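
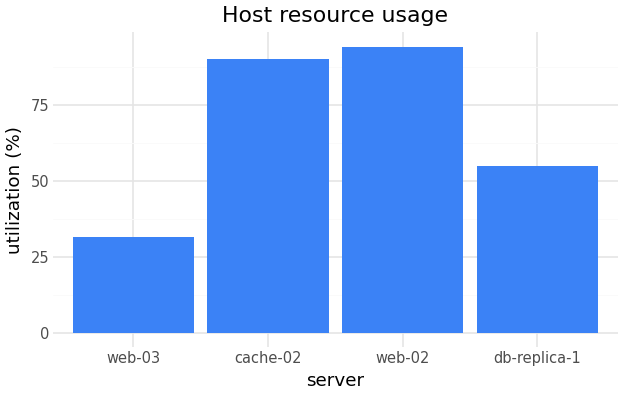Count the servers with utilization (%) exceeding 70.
Above 70: cache-02, web-02.

2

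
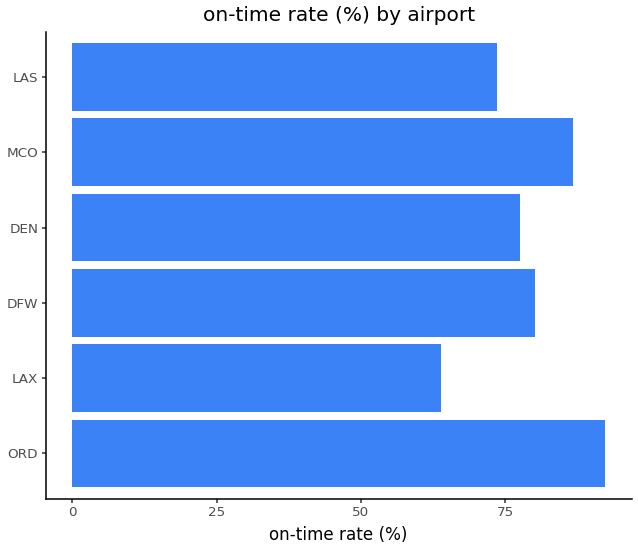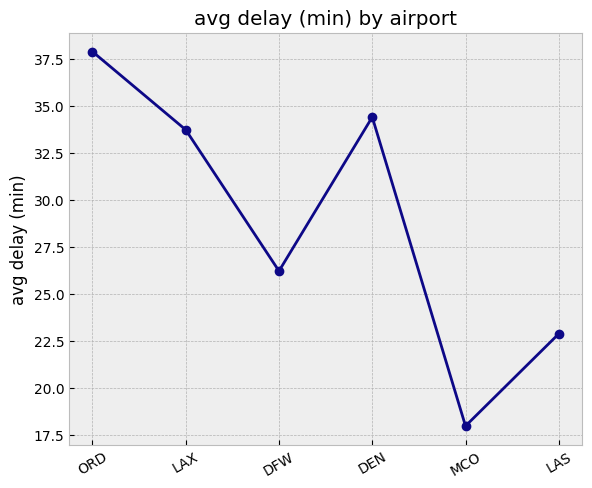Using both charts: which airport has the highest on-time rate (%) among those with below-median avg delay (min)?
MCO

Chart 2 median avg delay (min) ≈ 30; below-median airports: DFW, MCO, LAS. Among those, MCO has the highest on-time rate (%) (≈ 90).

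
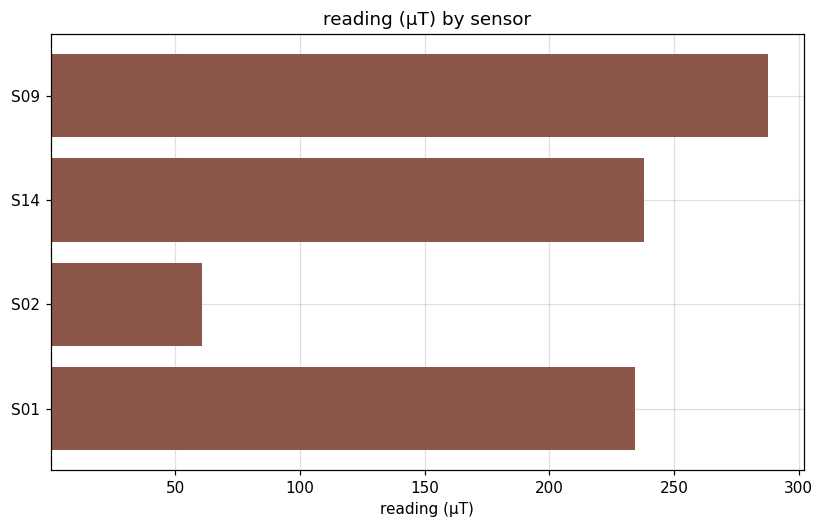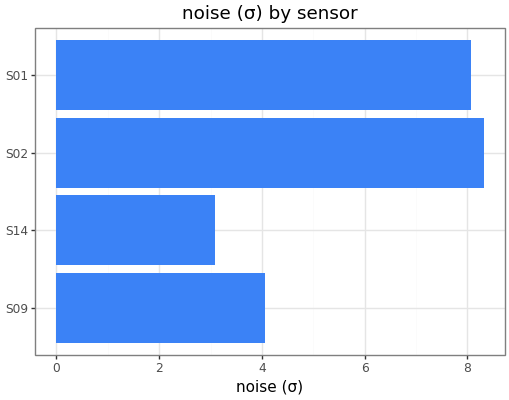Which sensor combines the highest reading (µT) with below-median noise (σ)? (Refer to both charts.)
Chart 2 median noise (σ) ≈ 6; below-median sensors: S09, S14. Among those, S09 has the highest reading (µT) (≈ 300).

S09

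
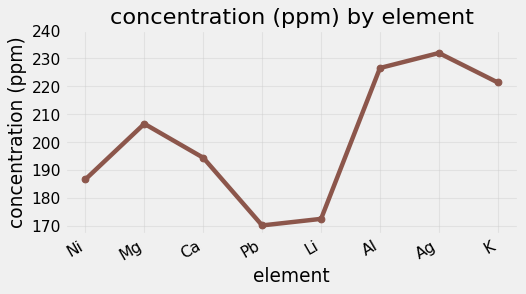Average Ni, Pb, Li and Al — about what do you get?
≈ 190

(190 + 170 + 170 + 230) / 4 ≈ 190.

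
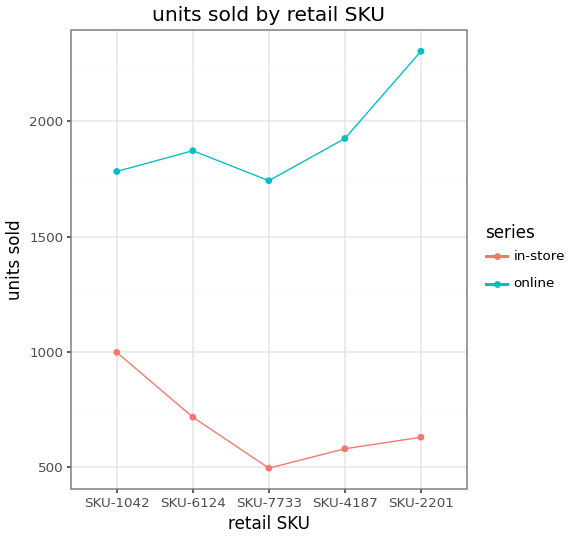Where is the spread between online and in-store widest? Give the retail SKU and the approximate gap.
SKU-2201, ≈ 1800

SKU-2201: online ≈ 2400, in-store ≈ 600 → gap ≈ 1800. Next-largest (SKU-4187) is only ≈ 1400.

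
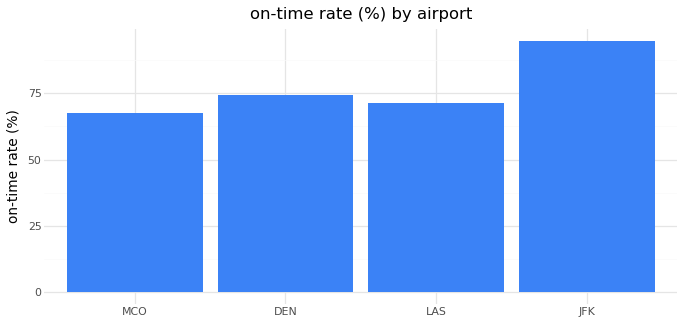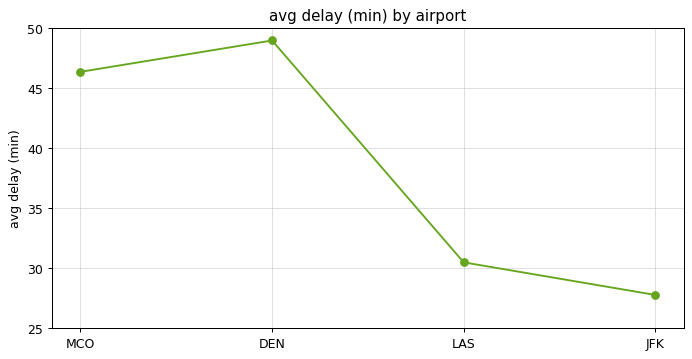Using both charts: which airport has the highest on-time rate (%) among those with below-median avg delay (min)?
JFK

Chart 2 median avg delay (min) ≈ 40; below-median airports: LAS, JFK. Among those, JFK has the highest on-time rate (%) (≈ 90).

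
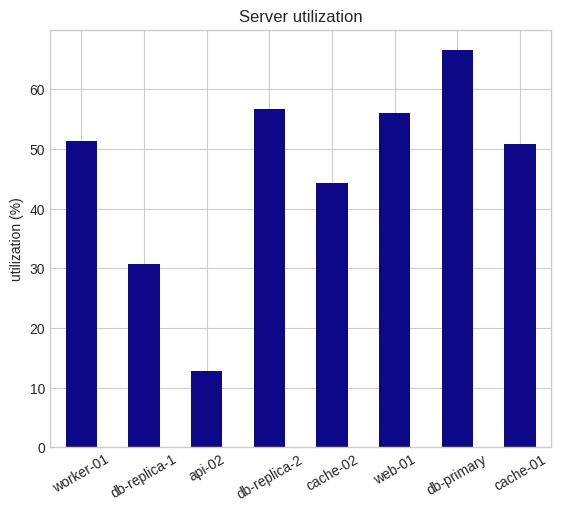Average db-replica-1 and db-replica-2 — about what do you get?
≈ 45

(30 + 60) / 2 ≈ 45.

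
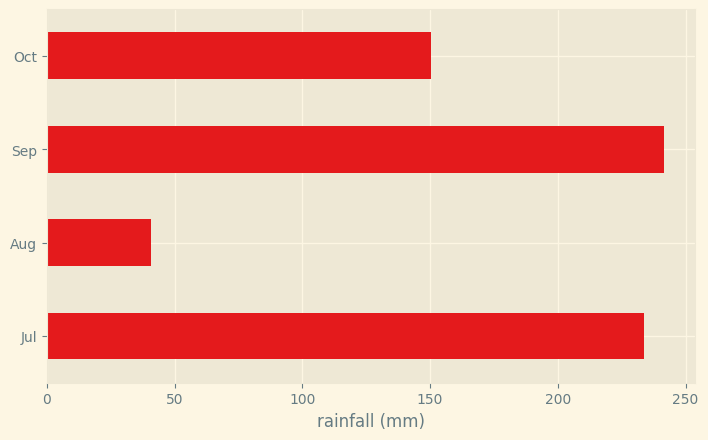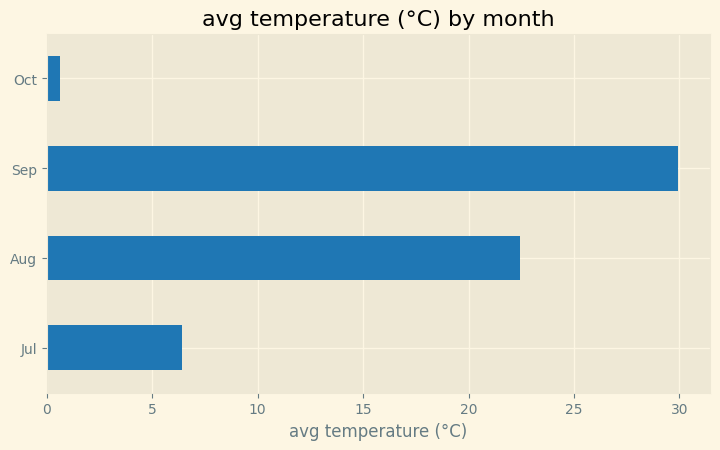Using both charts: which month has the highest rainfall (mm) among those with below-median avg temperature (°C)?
Chart 2 median avg temperature (°C) ≈ 15; below-median months: Jul, Oct. Among those, Jul has the highest rainfall (mm) (≈ 225).

Jul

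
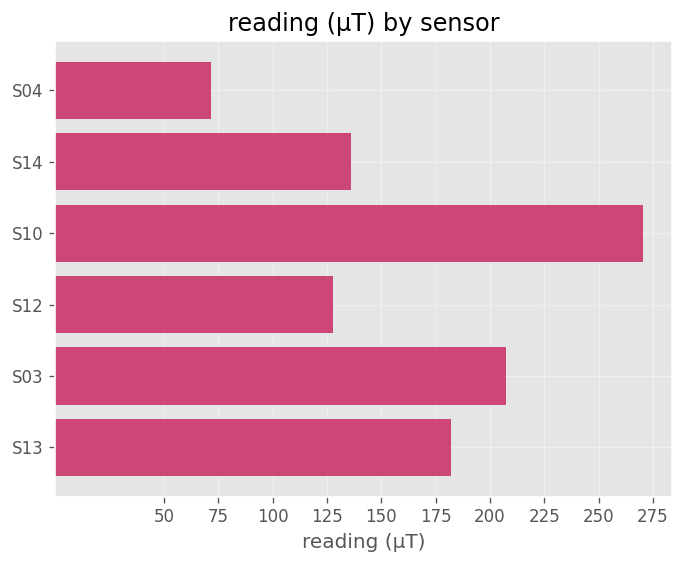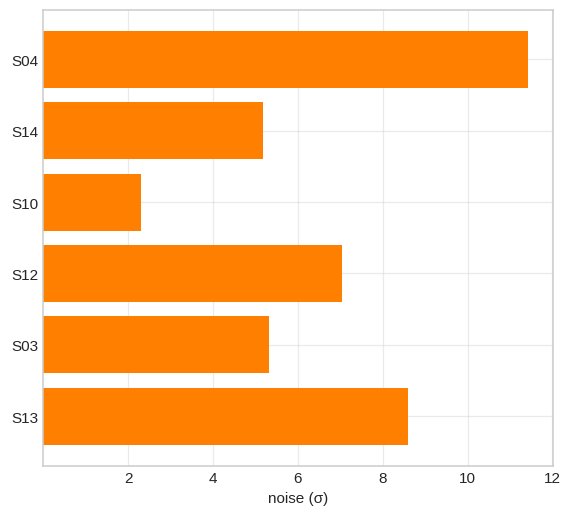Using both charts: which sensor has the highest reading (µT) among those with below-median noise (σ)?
Chart 2 median noise (σ) ≈ 6; below-median sensors: S14, S10, S03. Among those, S10 has the highest reading (µT) (≈ 275).

S10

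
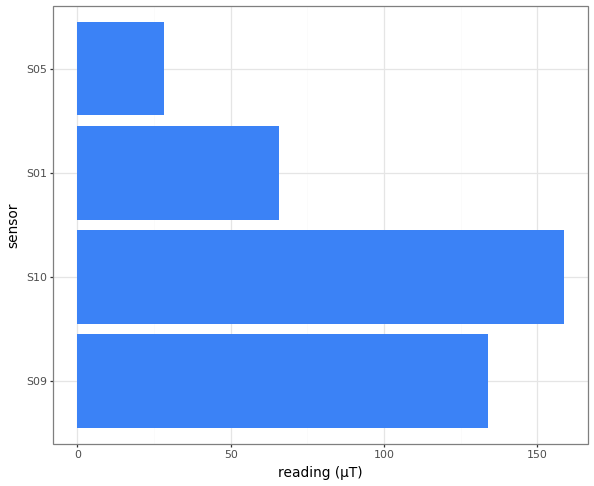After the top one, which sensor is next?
S09

Top 3: S10 ≈ 160, S09 ≈ 140, S01 ≈ 60.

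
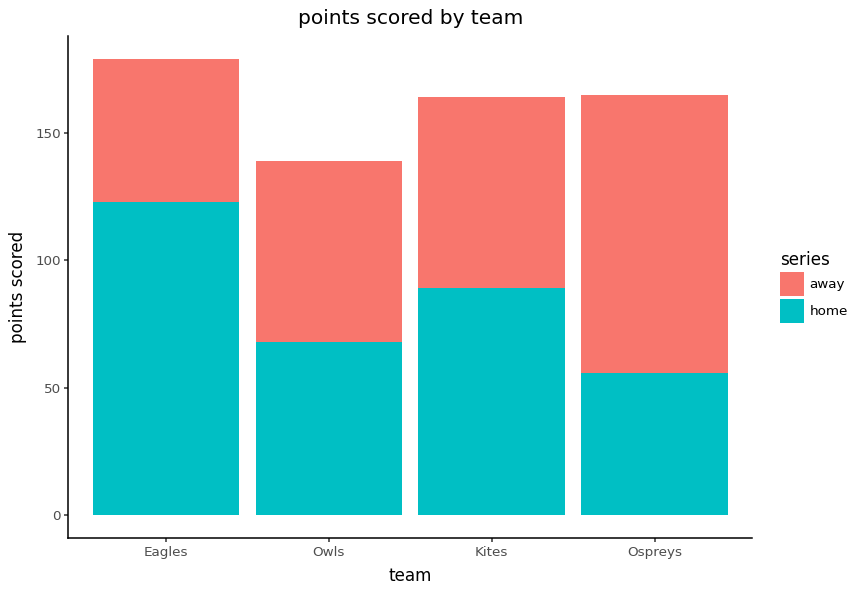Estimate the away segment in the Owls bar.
≈ 80

away top ≈ 140, bottom ≈ 60; segment ≈ 80.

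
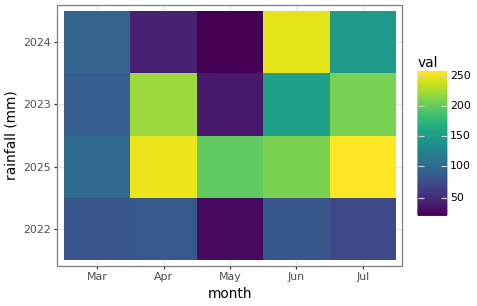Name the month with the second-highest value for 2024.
Jul

Top 3 for 2024: Jun ≈ 240, Jul ≈ 140, Mar ≈ 100.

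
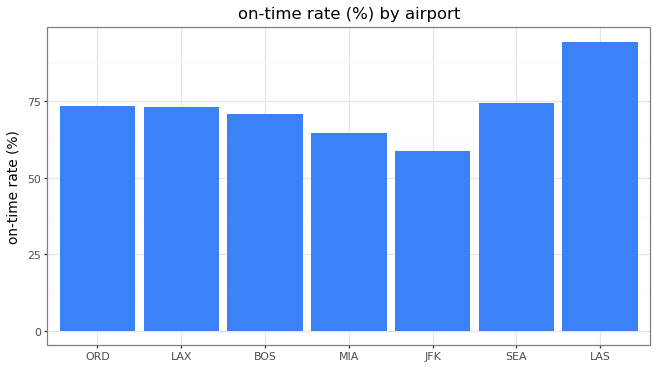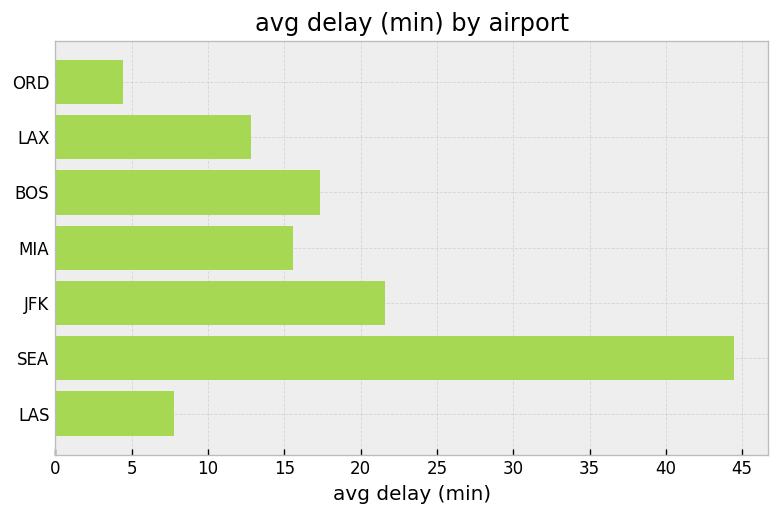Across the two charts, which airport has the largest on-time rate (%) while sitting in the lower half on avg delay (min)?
Chart 2 median avg delay (min) ≈ 15; below-median airports: ORD, LAX, LAS. Among those, LAS has the highest on-time rate (%) (≈ 90).

LAS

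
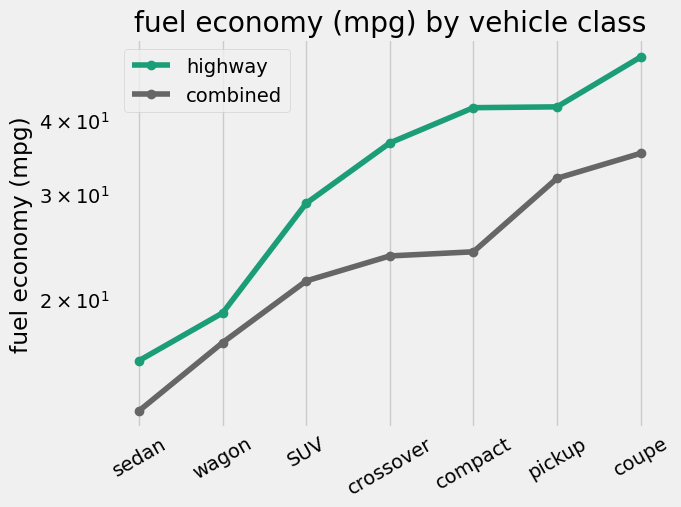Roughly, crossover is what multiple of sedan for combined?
≈ 1.67×

crossover ≈ 25, sedan ≈ 15; 25/15 ≈ 1.67.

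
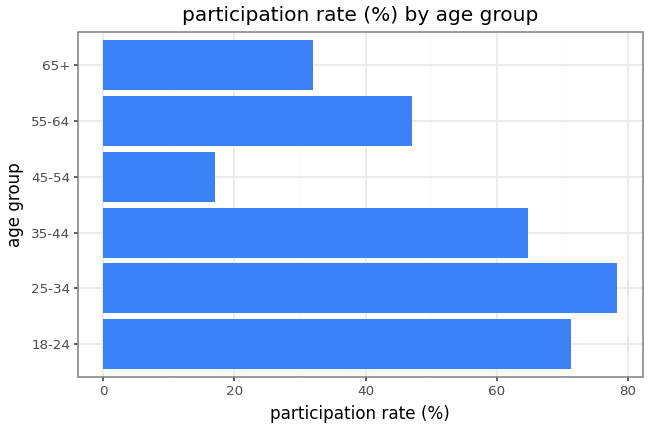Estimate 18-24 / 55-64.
≈ 1.4×

18-24 ≈ 70, 55-64 ≈ 50; 70/50 ≈ 1.4.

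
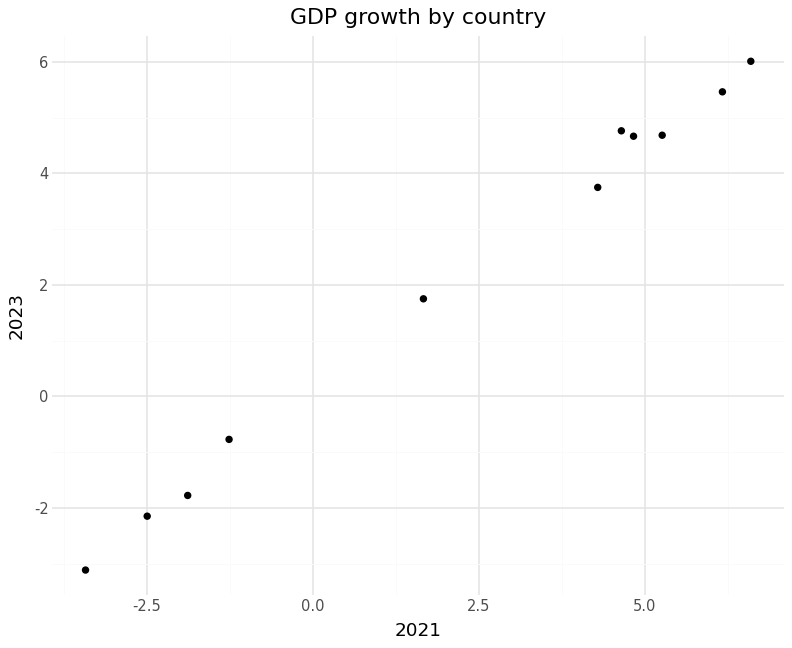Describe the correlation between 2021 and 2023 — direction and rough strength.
Points are positively correlated; strong (|r| ≈ 1.0).

positive, strong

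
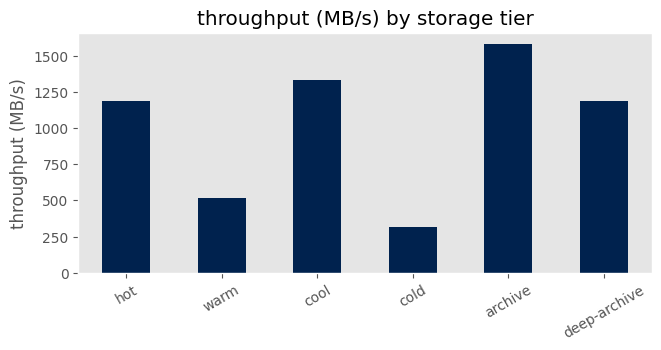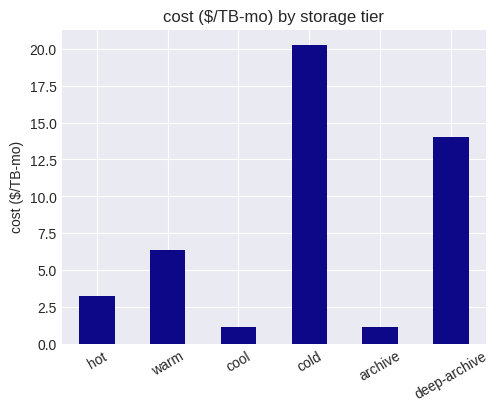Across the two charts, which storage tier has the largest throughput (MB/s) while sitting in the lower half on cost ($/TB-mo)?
Chart 2 median cost ($/TB-mo) ≈ 4; below-median storage tiers: hot, cool, archive. Among those, archive has the highest throughput (MB/s) (≈ 1600).

archive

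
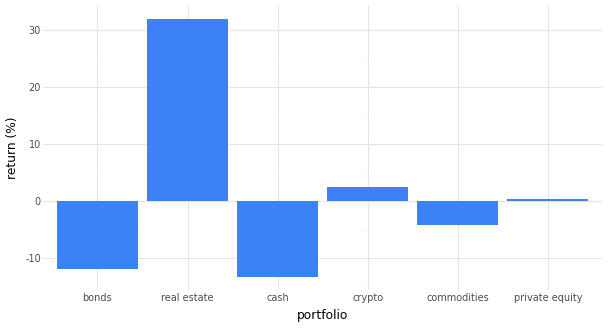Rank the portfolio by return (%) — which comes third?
private equity

Top 4: real estate ≈ 30, crypto ≈ 5, private equity ≈ 0, commodities ≈ -5.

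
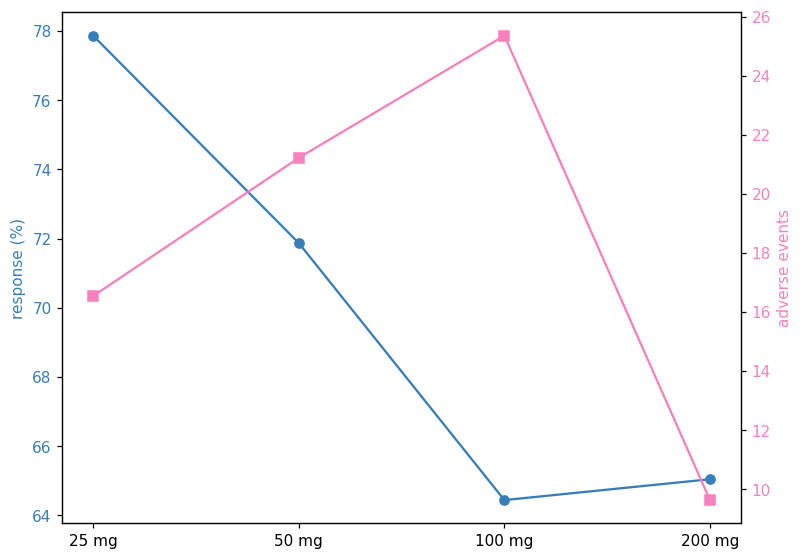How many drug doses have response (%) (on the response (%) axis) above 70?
2

Above 70: 25 mg, 50 mg.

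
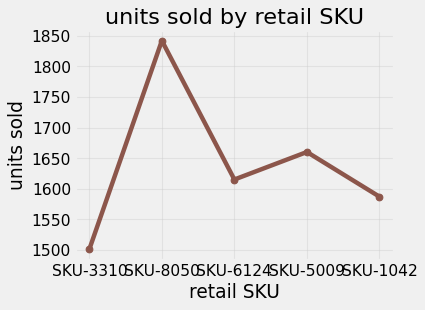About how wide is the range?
Max SKU-8050 ≈ 1850, min SKU-3310 ≈ 1500; range ≈ 350.

≈ 350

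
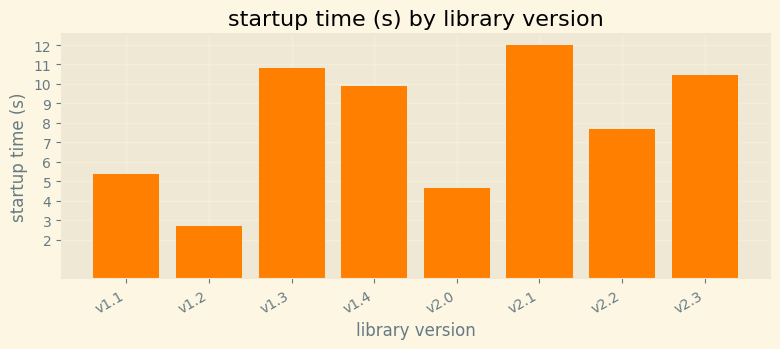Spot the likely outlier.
v1.2

v1.2 ≈ 3; the rest sit between ≈ 5 and ≈ 12.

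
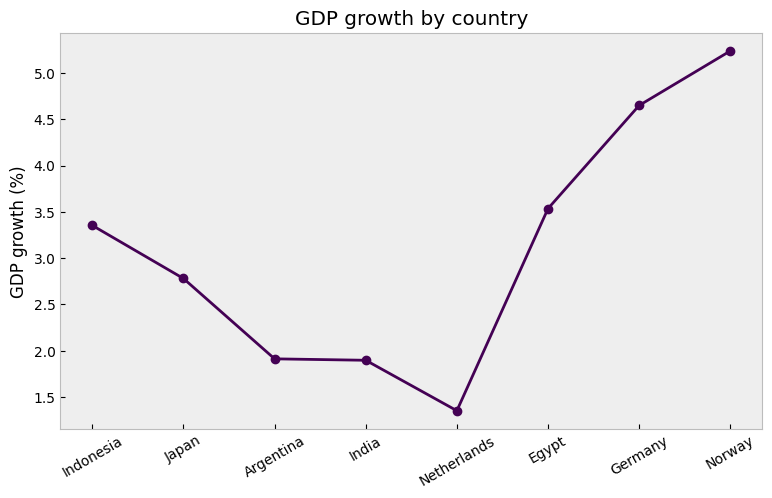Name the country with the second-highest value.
Germany

Top 3: Norway ≈ 5.0, Germany ≈ 4.5, Egypt ≈ 3.5.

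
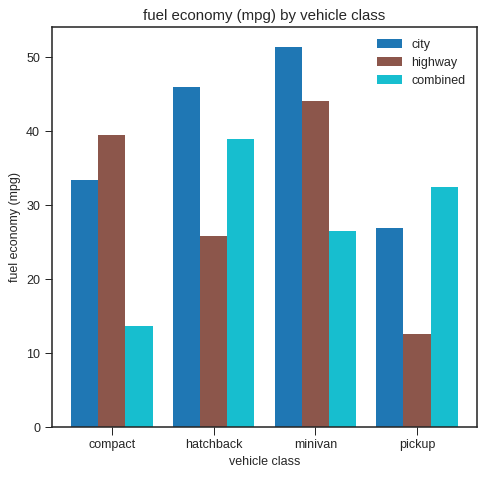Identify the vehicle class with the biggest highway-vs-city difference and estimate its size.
hatchback, ≈ 20 mpg

hatchback: highway ≈ 25, city ≈ 45 → gap ≈ 20. Next-largest (pickup) is only ≈ 10.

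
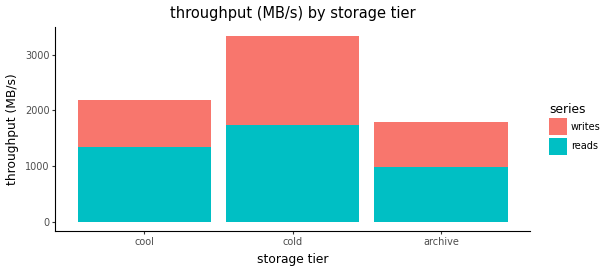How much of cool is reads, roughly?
≈ 1500

reads top ≈ 1500, bottom ≈ 0; segment ≈ 1500.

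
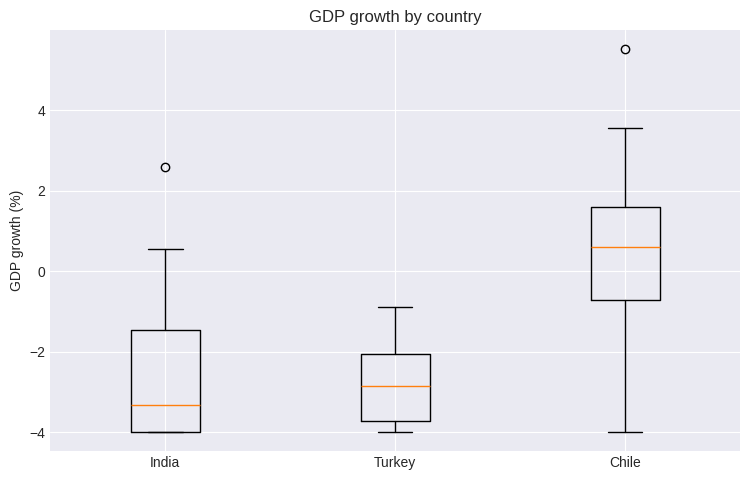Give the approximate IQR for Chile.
≈ 2.0

Q3 ≈ 1.5, Q1 ≈ -0.5; IQR ≈ 2.0.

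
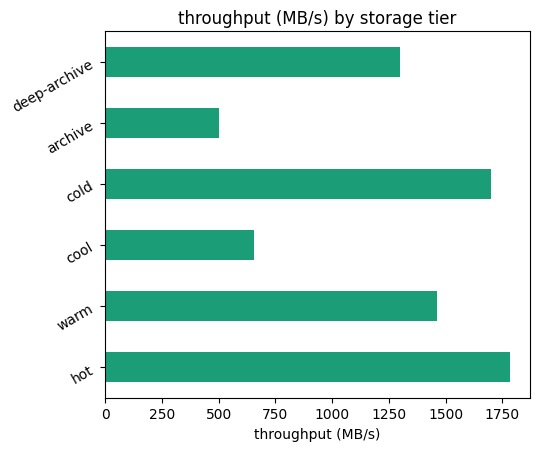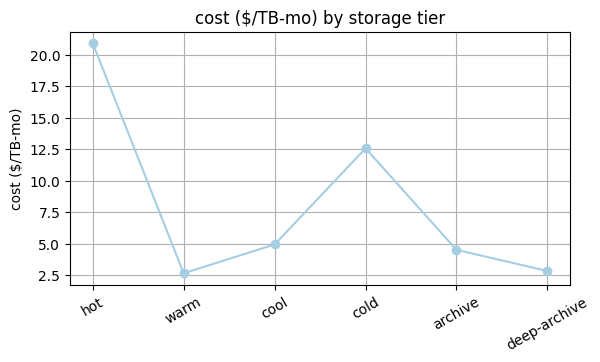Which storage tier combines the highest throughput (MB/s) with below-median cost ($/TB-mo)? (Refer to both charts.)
warm

Chart 2 median cost ($/TB-mo) ≈ 4; below-median storage tiers: warm, archive, deep-archive. Among those, warm has the highest throughput (MB/s) (≈ 1400).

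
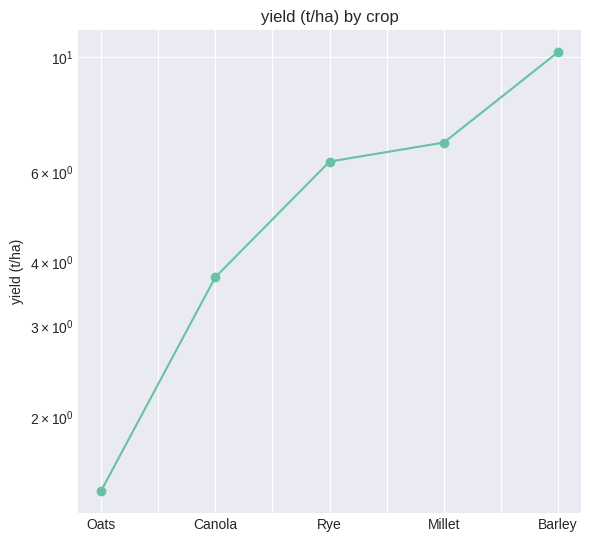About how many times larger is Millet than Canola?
≈ 1.75×

Millet ≈ 7, Canola ≈ 4; 7/4 ≈ 1.75.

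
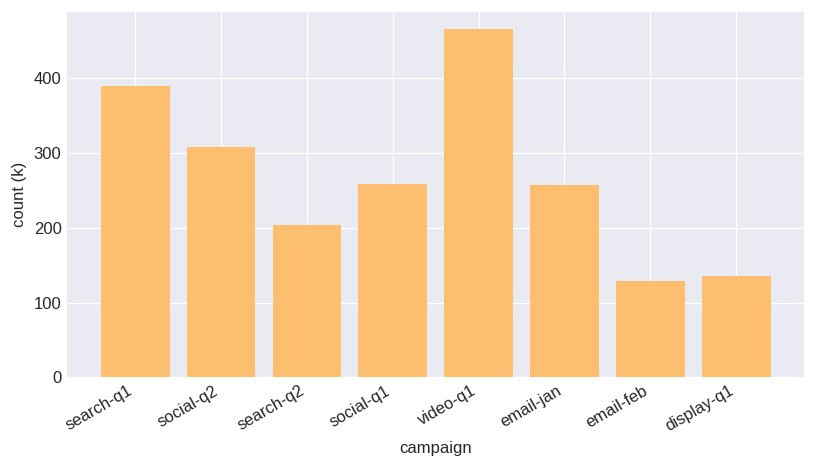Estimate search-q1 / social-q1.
≈ 1.6×

search-q1 ≈ 400, social-q1 ≈ 250; 400/250 ≈ 1.6.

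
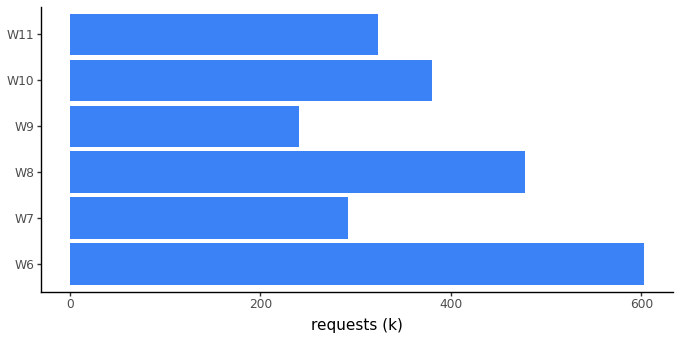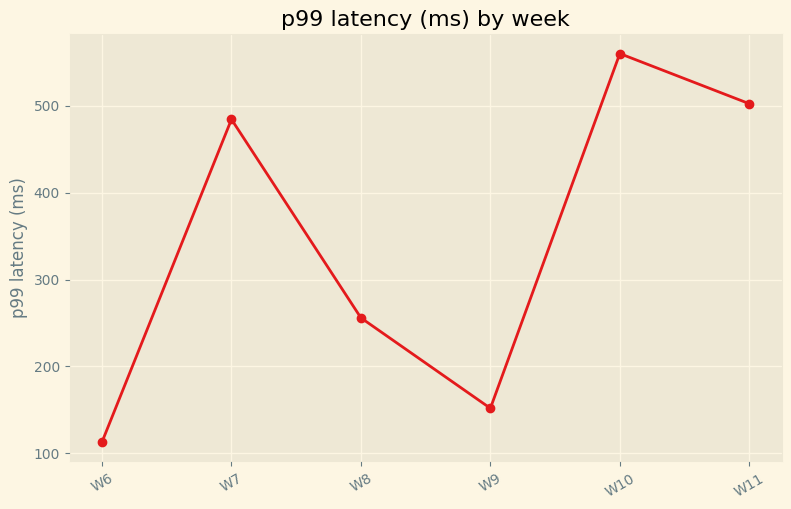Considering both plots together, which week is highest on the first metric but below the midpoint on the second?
Chart 2 median p99 latency (ms) ≈ 400; below-median weeks: W6, W8, W9. Among those, W6 has the highest requests (k) (≈ 600).

W6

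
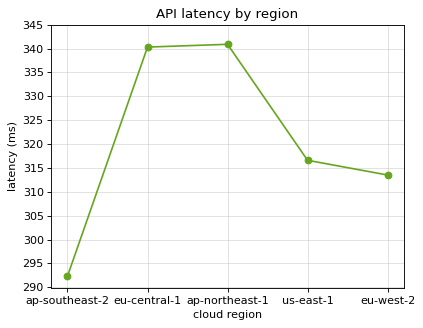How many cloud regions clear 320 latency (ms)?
2

Above 320: eu-central-1, ap-northeast-1.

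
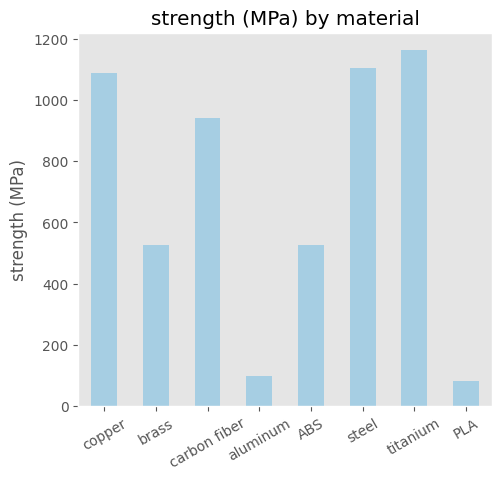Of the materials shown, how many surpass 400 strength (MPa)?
Above 400: copper, brass, carbon fiber, ABS, steel, titanium.

6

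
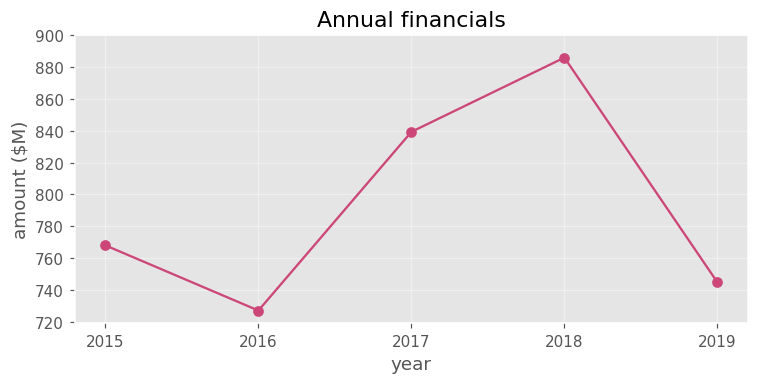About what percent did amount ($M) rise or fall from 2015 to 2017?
2015 ≈ 760, 2017 ≈ 840; (840 − 760) / 760 ≈ +10.5%.

≈ +10.5%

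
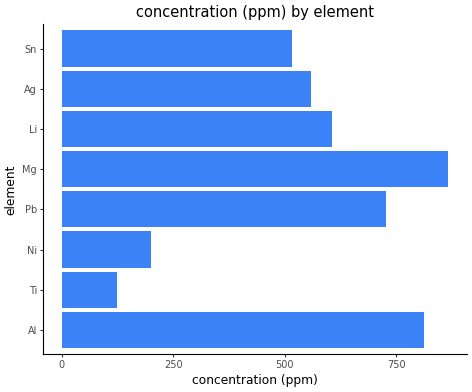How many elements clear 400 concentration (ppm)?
Above 400: Al, Pb, Mg, Li, Ag, Sn.

6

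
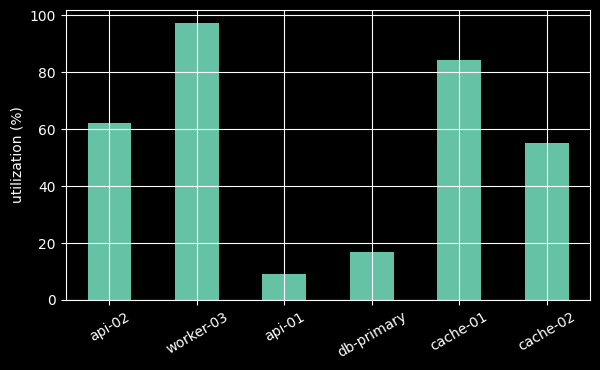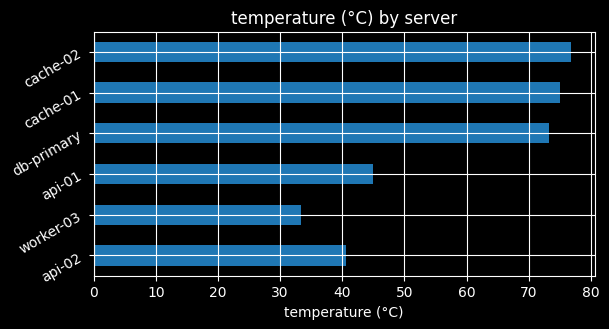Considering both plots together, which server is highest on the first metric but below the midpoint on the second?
Chart 2 median temperature (°C) ≈ 60; below-median servers: api-02, worker-03, api-01. Among those, worker-03 has the highest utilization (%) (≈ 100).

worker-03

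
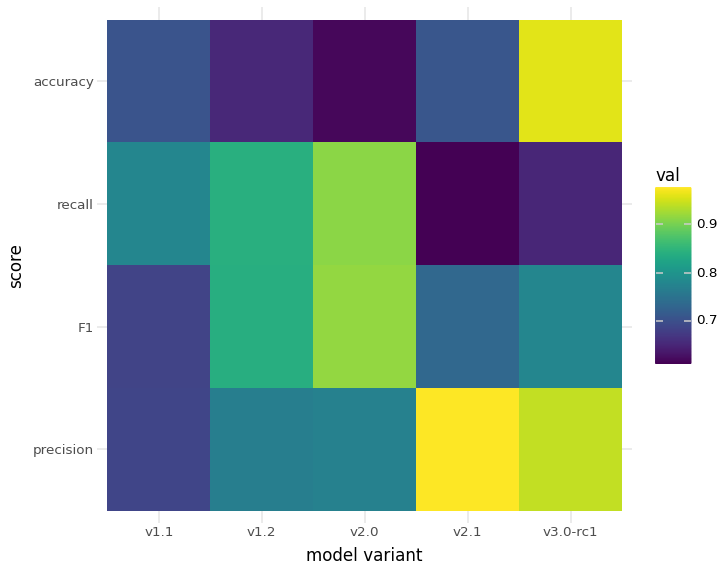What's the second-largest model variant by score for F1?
Top 3 for F1: v2.0 ≈ 0.90, v1.2 ≈ 0.85, v3.0-rc1 ≈ 0.80.

v1.2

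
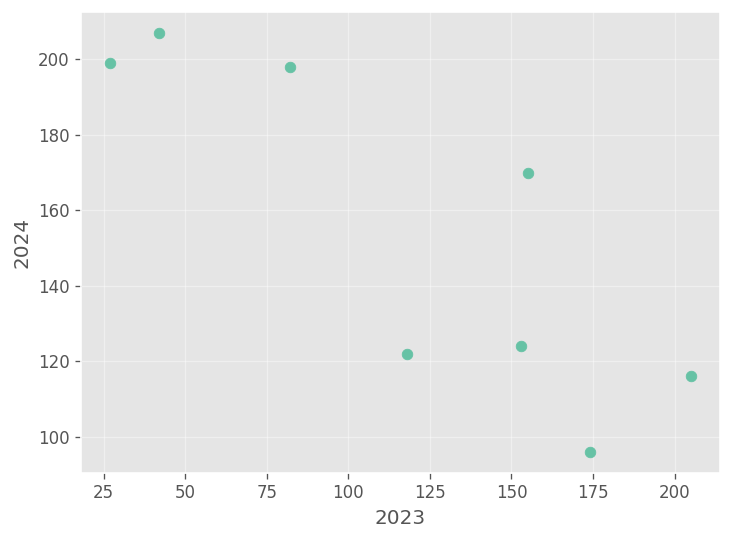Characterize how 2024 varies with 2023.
negative, strong

Points are negatively correlated; strong (|r| ≈ 0.8).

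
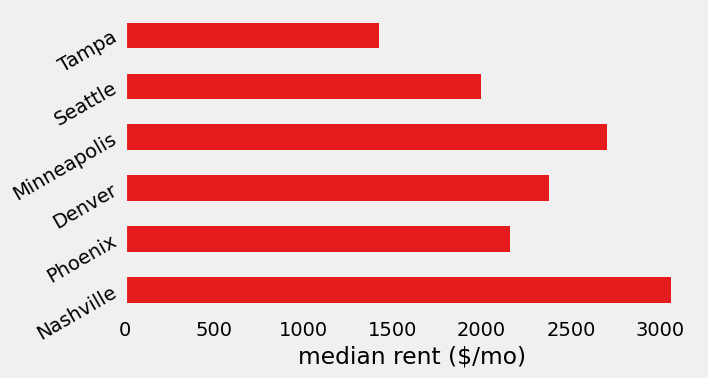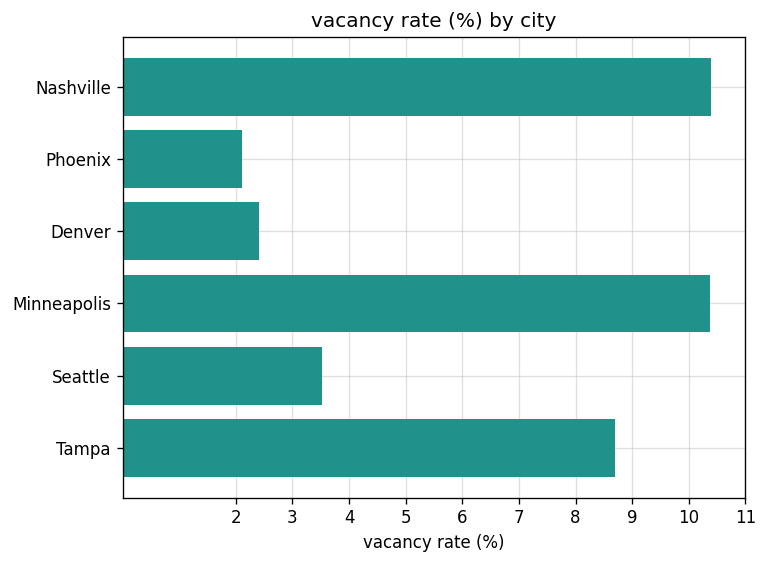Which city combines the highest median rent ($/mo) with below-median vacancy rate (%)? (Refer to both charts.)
Chart 2 median vacancy rate (%) ≈ 6; below-median cities: Phoenix, Denver, Seattle. Among those, Denver has the highest median rent ($/mo) (≈ 2500).

Denver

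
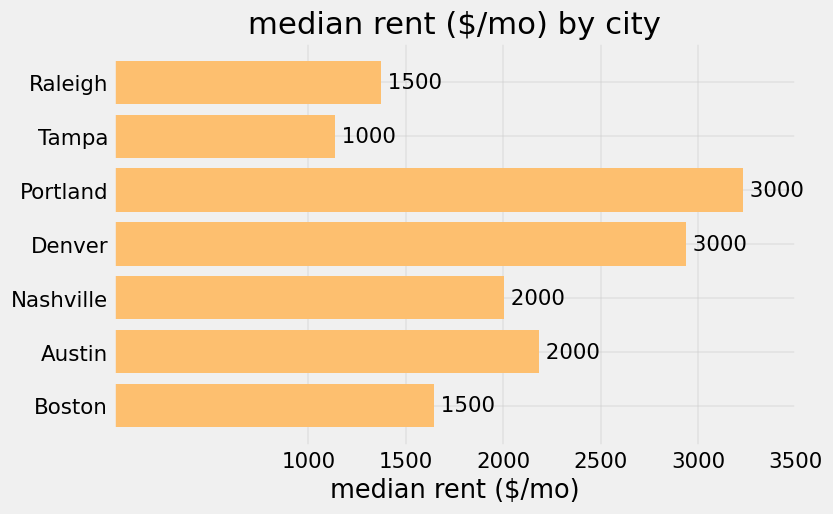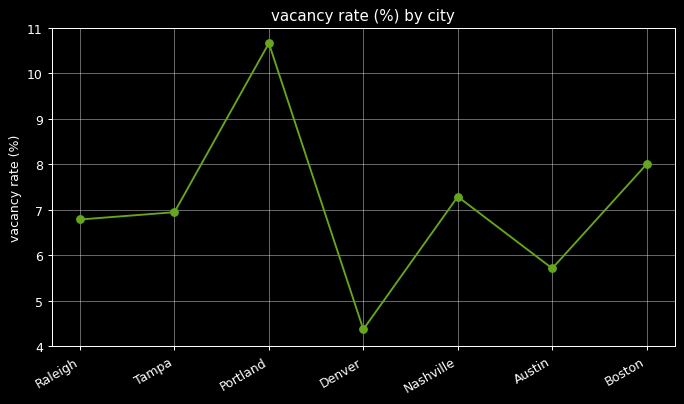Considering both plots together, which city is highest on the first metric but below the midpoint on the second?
Chart 2 median vacancy rate (%) ≈ 7; below-median cities: Raleigh, Denver, Austin. Among those, Denver has the highest median rent ($/mo) (≈ 3000).

Denver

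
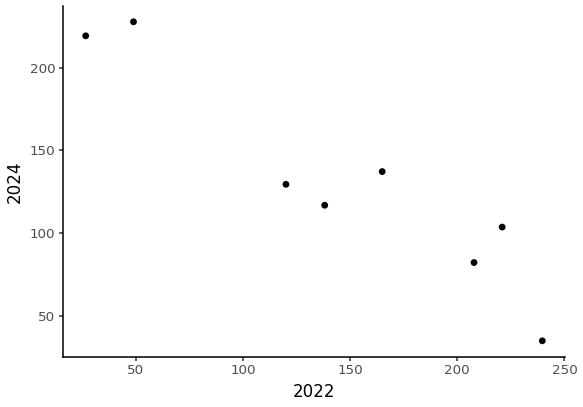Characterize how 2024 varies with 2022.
Points are negatively correlated; strong (|r| ≈ 0.9).

negative, strong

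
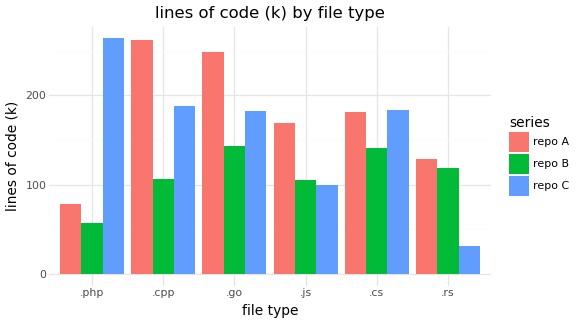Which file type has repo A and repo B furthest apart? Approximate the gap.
.cpp, ≈ 150 k

.cpp: repo A ≈ 250, repo B ≈ 100 → gap ≈ 150. Next-largest (.go) is only ≈ 100.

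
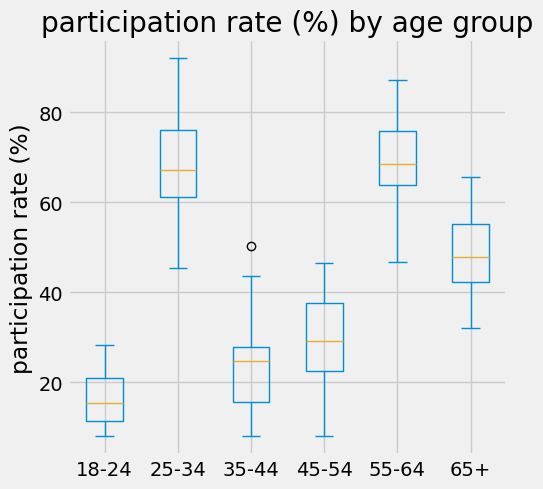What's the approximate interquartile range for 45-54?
≈ 15

Q3 ≈ 40, Q1 ≈ 25; IQR ≈ 15.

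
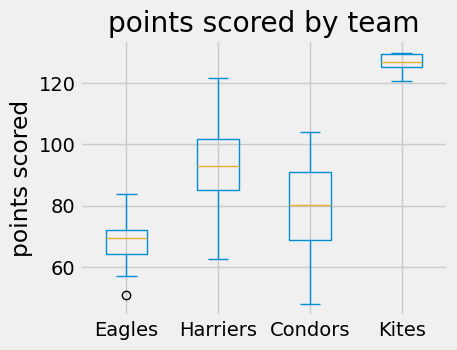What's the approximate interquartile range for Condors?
≈ 20

Q3 ≈ 90, Q1 ≈ 70; IQR ≈ 20.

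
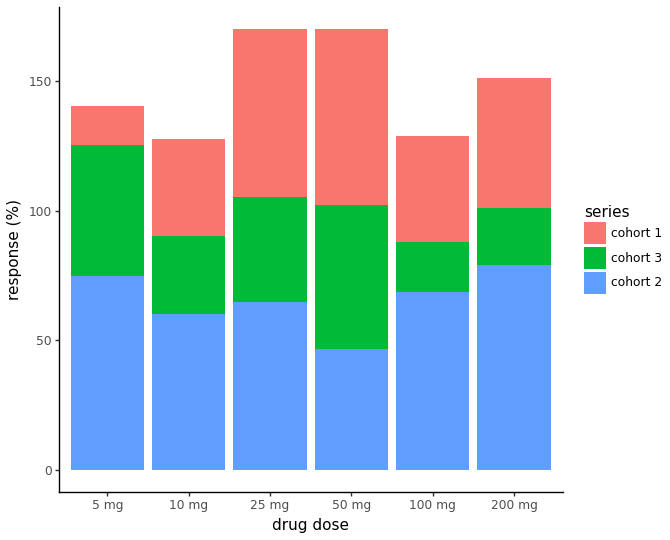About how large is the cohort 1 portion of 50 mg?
cohort 1 top ≈ 160, bottom ≈ 100; segment ≈ 60.

≈ 60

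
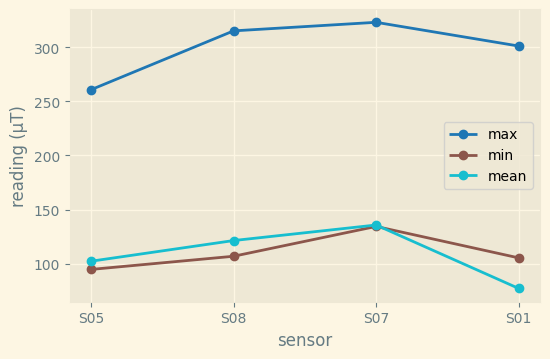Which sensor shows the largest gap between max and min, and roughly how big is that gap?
S08, ≈ 225 µT

S08: max ≈ 325, min ≈ 100 → gap ≈ 225. Next-largest (S01) is only ≈ 200.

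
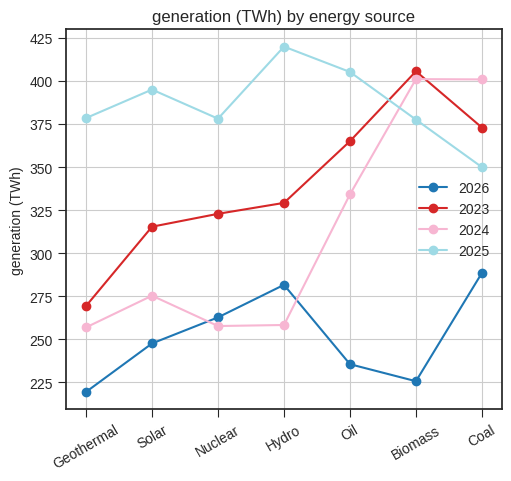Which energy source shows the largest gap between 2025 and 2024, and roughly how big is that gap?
Hydro: 2025 ≈ 420, 2024 ≈ 260 → gap ≈ 160. Next-largest (Geothermal) is only ≈ 120.

Hydro, ≈ 160 TWh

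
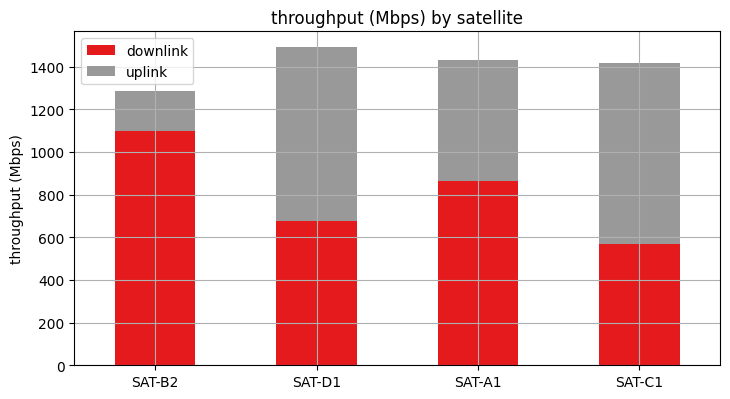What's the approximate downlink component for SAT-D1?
≈ 600

downlink top ≈ 600, bottom ≈ 0; segment ≈ 600.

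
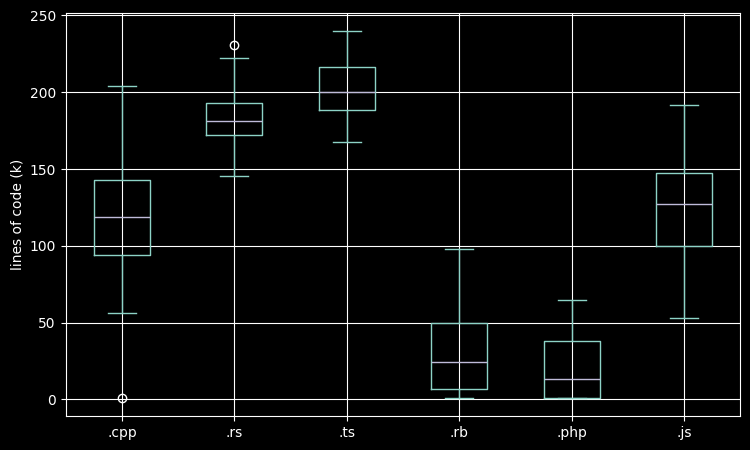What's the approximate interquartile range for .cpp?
Q3 ≈ 140, Q1 ≈ 100; IQR ≈ 40.

≈ 40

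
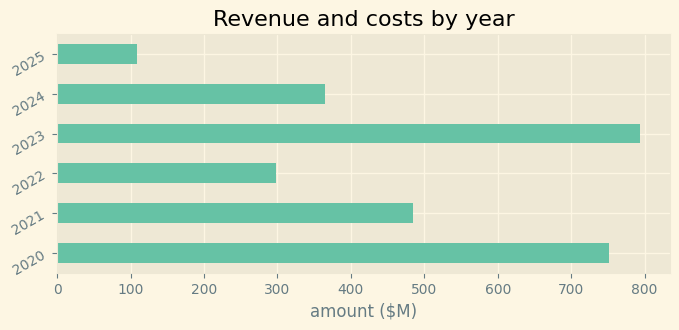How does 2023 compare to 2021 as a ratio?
≈ 1.6×

2023 ≈ 800, 2021 ≈ 500; 800/500 ≈ 1.6.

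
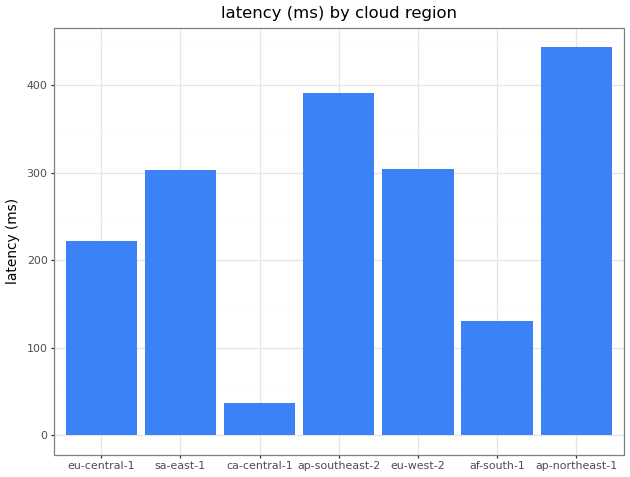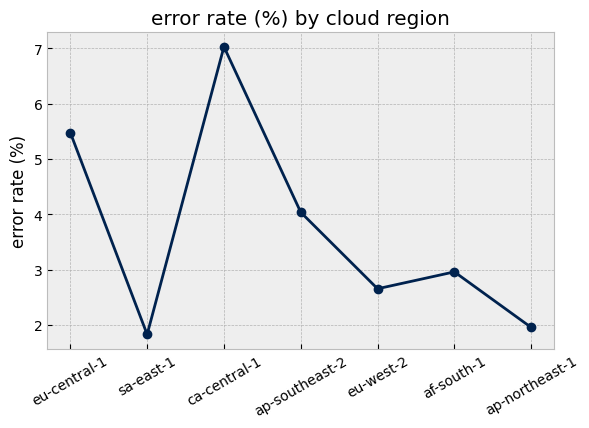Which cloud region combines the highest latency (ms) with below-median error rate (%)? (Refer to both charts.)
ap-northeast-1

Chart 2 median error rate (%) ≈ 3; below-median cloud regions: sa-east-1, eu-west-2, ap-northeast-1. Among those, ap-northeast-1 has the highest latency (ms) (≈ 450).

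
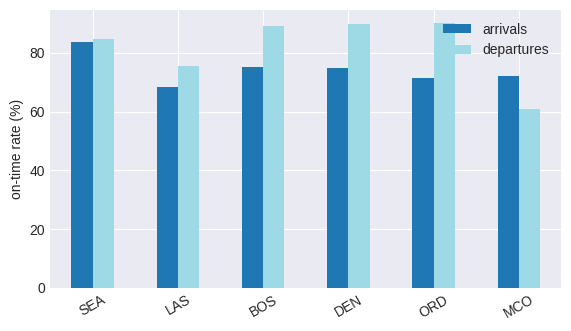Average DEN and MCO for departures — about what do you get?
≈ 75

(90 + 60) / 2 ≈ 75.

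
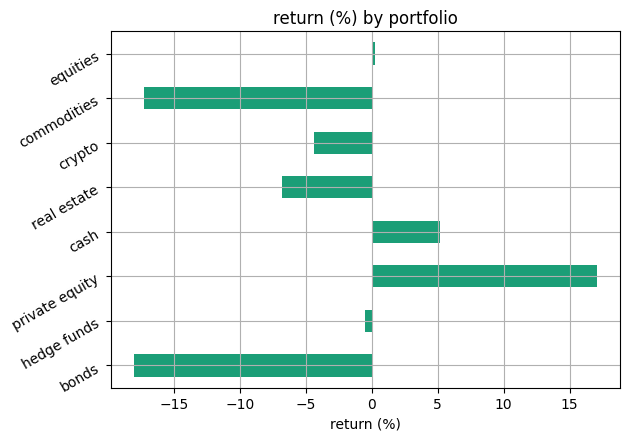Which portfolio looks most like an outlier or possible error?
private equity ≈ 15; the rest sit between ≈ -20 and ≈ 5.

private equity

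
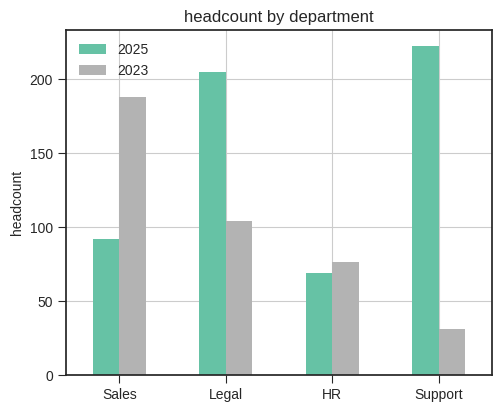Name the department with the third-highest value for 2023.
Top 4 for 2023: Sales ≈ 180, Legal ≈ 100, HR ≈ 80, Support ≈ 40.

HR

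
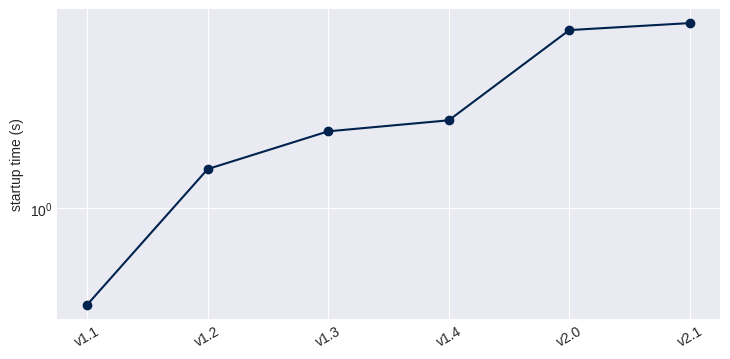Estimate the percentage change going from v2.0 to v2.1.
≈ +9.1%

v2.0 ≈ 5.5, v2.1 ≈ 6.0; (6.0 − 5.5) / 5.5 ≈ +9.1%.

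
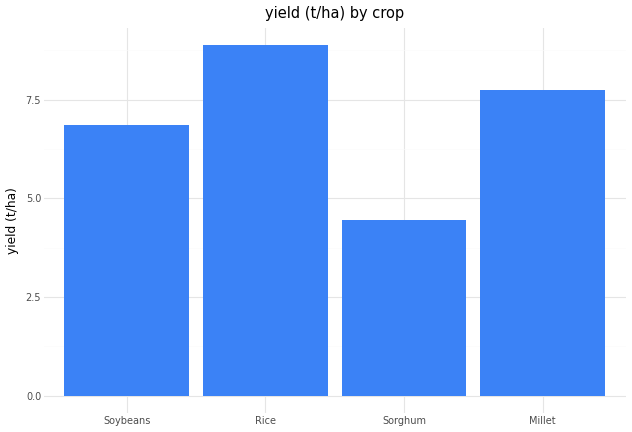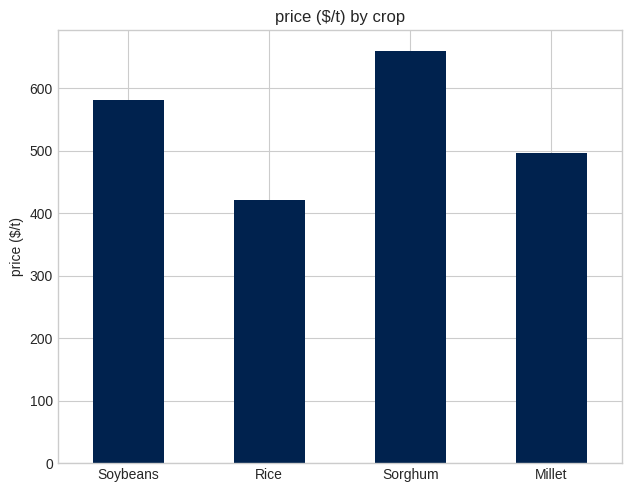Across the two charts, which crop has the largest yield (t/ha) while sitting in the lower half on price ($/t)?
Chart 2 median price ($/t) ≈ 500; below-median crops: Rice, Millet. Among those, Rice has the highest yield (t/ha) (≈ 9).

Rice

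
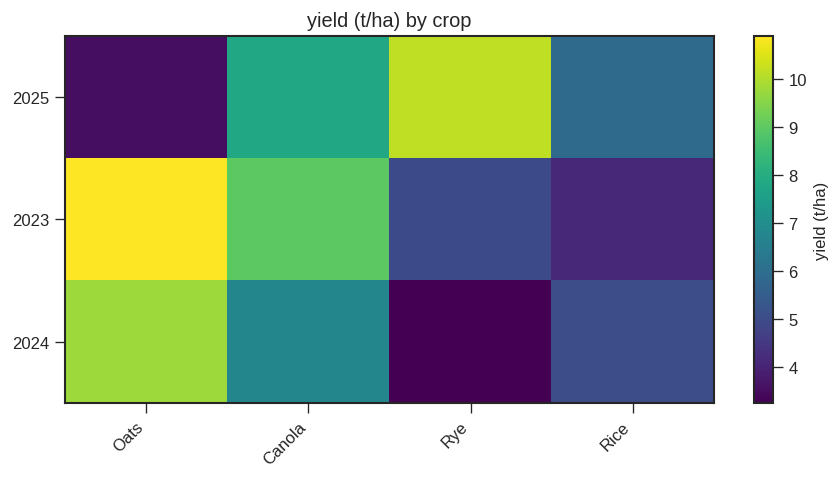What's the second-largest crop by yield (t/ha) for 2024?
Canola

Top 3 for 2024: Oats ≈ 10, Canola ≈ 7, Rice ≈ 5.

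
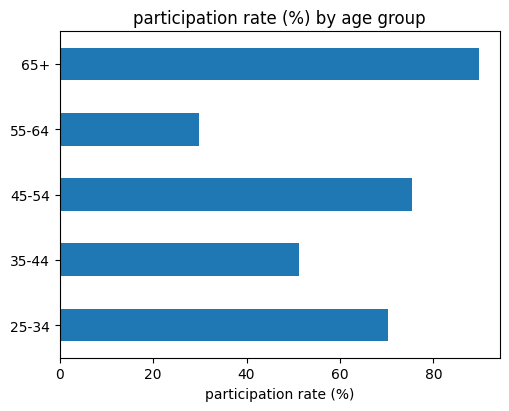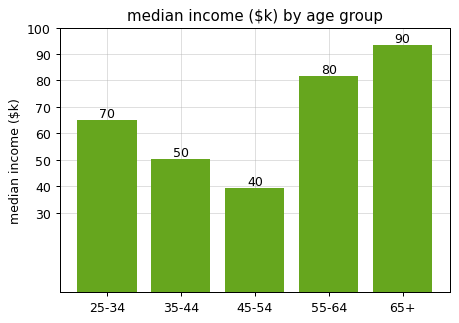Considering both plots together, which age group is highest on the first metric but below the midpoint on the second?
Chart 2 median median income ($k) ≈ 70; below-median age groups: 35-44, 45-54. Among those, 45-54 has the highest participation rate (%) (≈ 80).

45-54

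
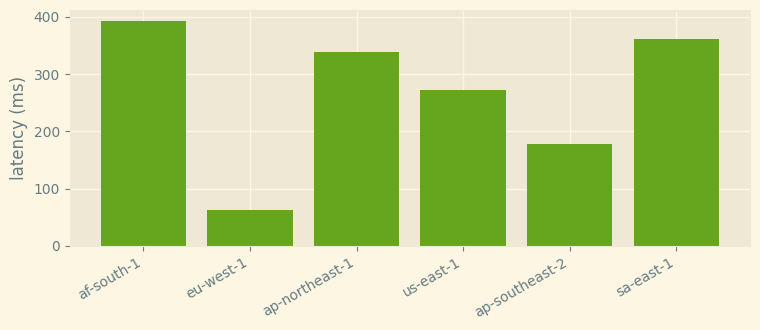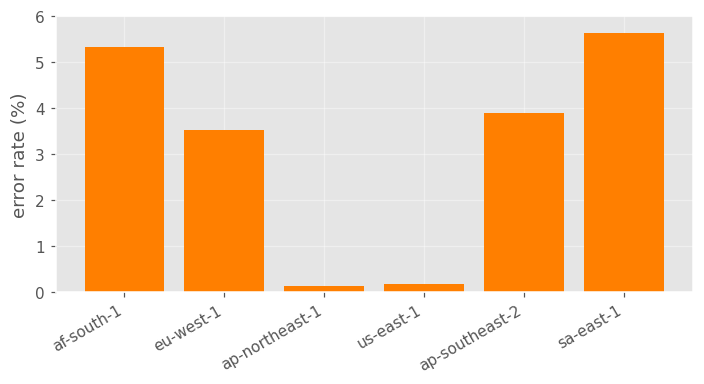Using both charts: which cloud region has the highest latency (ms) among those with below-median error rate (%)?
ap-northeast-1

Chart 2 median error rate (%) ≈ 4; below-median cloud regions: eu-west-1, ap-northeast-1, us-east-1. Among those, ap-northeast-1 has the highest latency (ms) (≈ 350).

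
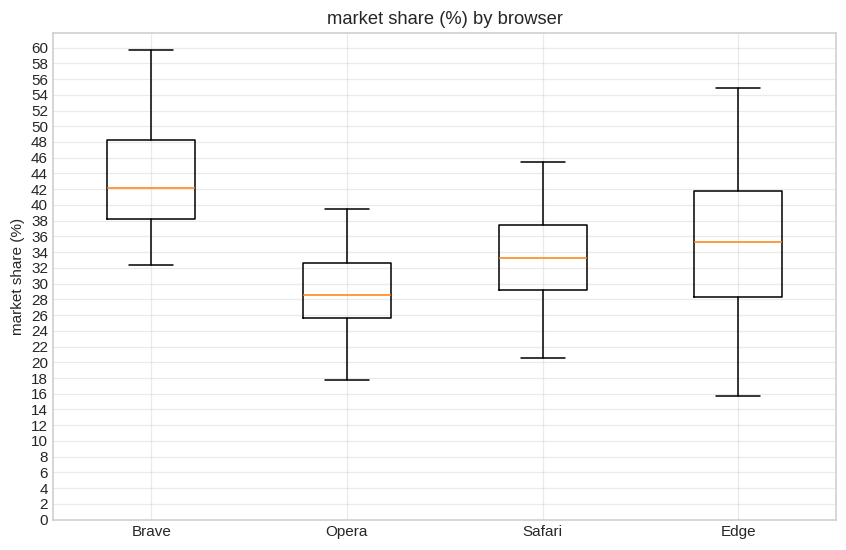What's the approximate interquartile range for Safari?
≈ 8

Q3 ≈ 38, Q1 ≈ 30; IQR ≈ 8.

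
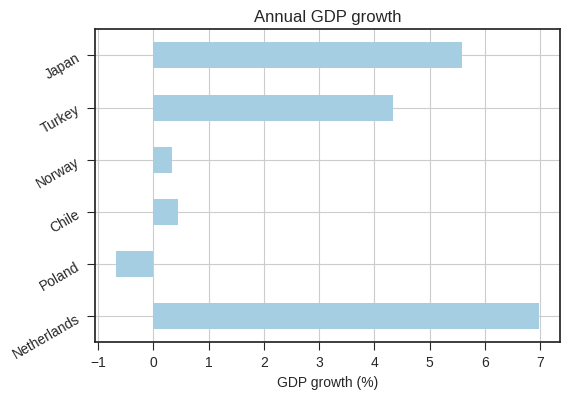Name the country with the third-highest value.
Top 4: Netherlands ≈ 7, Japan ≈ 6, Turkey ≈ 4, Chile ≈ 0.

Turkey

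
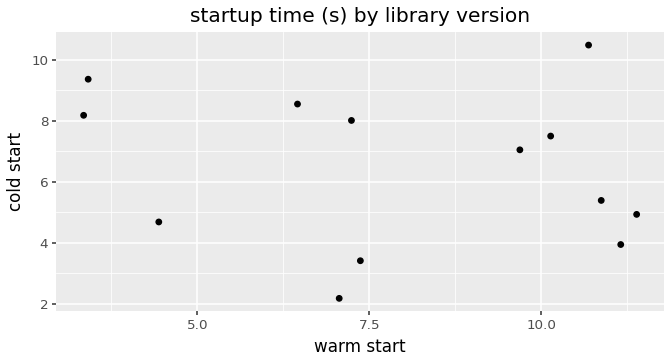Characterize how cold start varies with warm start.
no clear correlation

Points are roughly uncorrelated; weak (|r| ≈ 0.2).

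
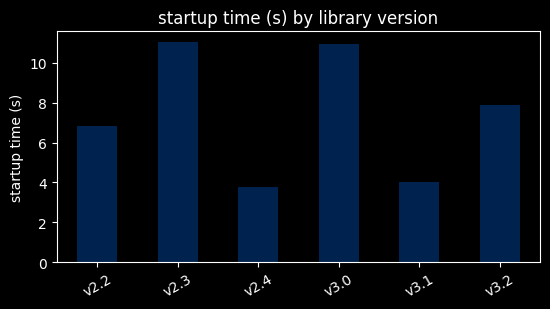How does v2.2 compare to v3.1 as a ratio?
v2.2 ≈ 7, v3.1 ≈ 4; 7/4 ≈ 1.75.

≈ 1.75×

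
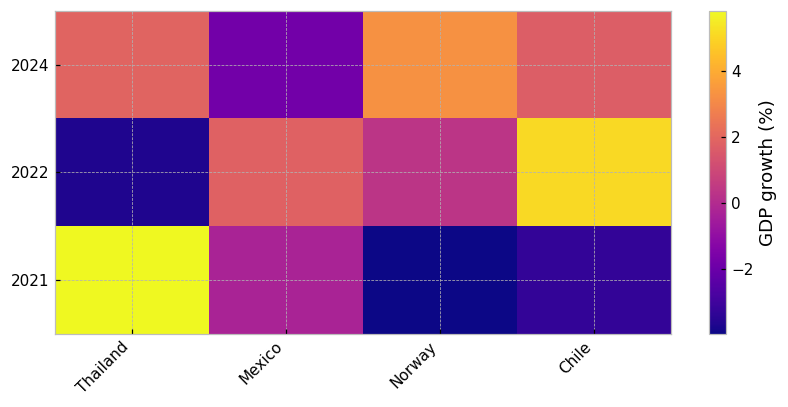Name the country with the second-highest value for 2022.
Mexico

Top 3 for 2022: Chile ≈ 5, Mexico ≈ 2, Norway ≈ 0.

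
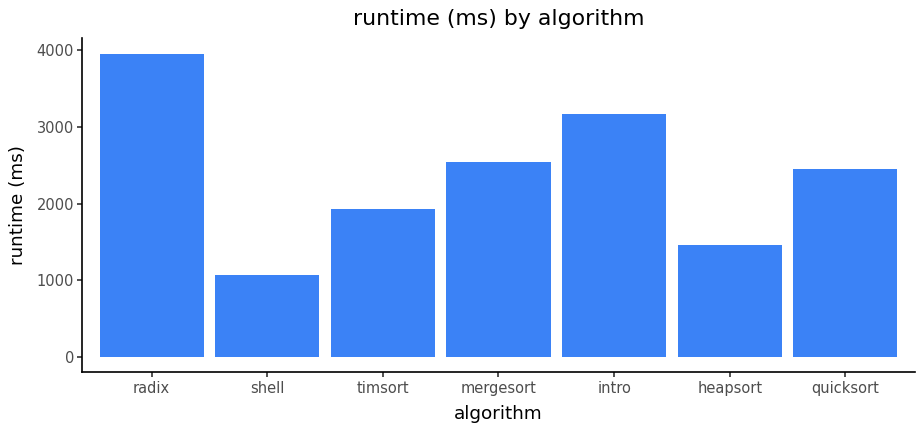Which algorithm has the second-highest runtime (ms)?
Top 3: radix ≈ 4000, intro ≈ 3000, mergesort ≈ 2500.

intro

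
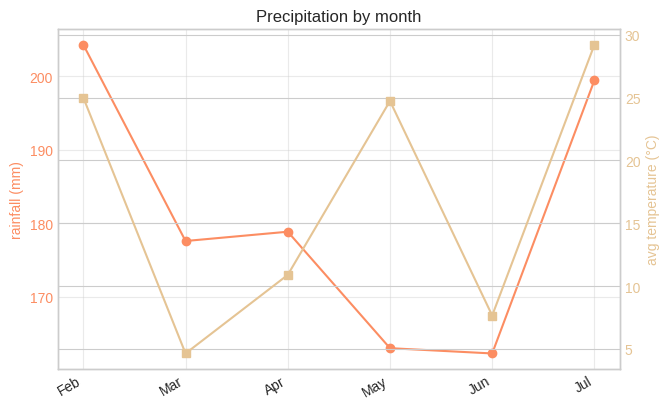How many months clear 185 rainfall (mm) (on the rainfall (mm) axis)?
2

Above 185: Feb, Jul.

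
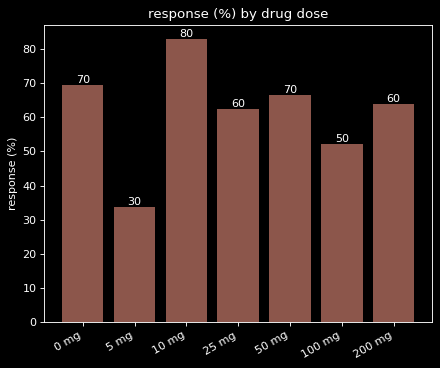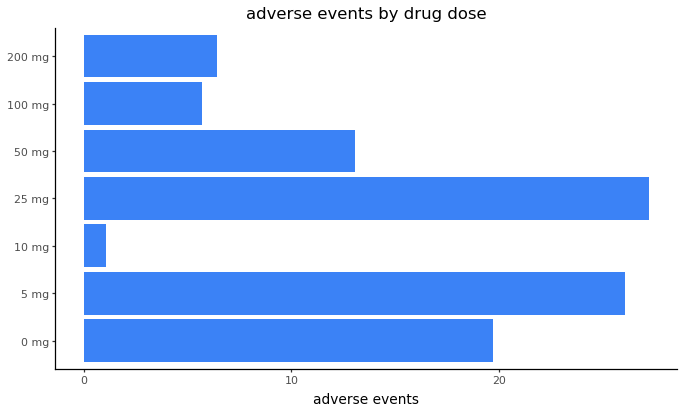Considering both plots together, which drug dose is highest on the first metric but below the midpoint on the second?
10 mg

Chart 2 median adverse events ≈ 15; below-median drug doses: 10 mg, 100 mg, 200 mg. Among those, 10 mg has the highest response (%) (≈ 80).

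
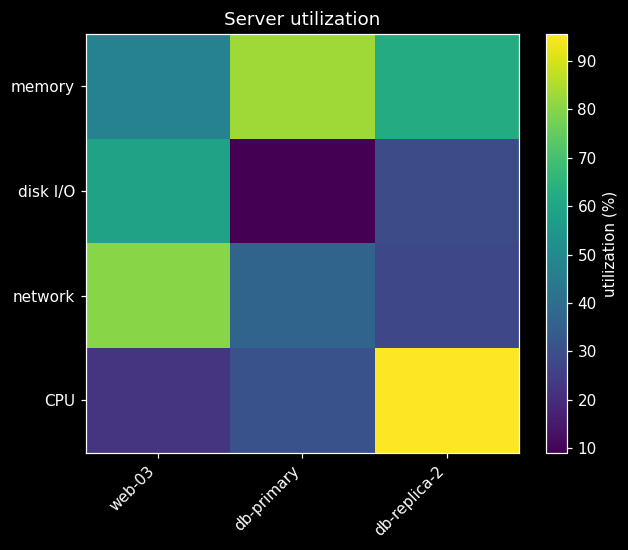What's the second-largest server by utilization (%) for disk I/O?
db-replica-2

Top 3 for disk I/O: web-03 ≈ 60, db-replica-2 ≈ 30, db-primary ≈ 10.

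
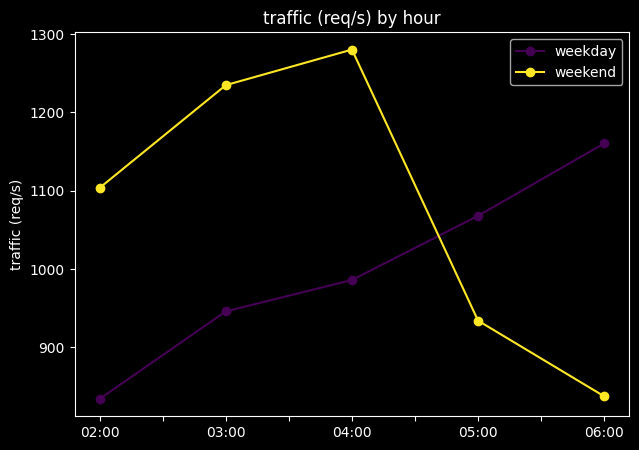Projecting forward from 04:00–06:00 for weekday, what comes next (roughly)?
≈ 1225

Last three: 1000, 1050, 1150 → slope ≈ 75/step → next ≈ 1225.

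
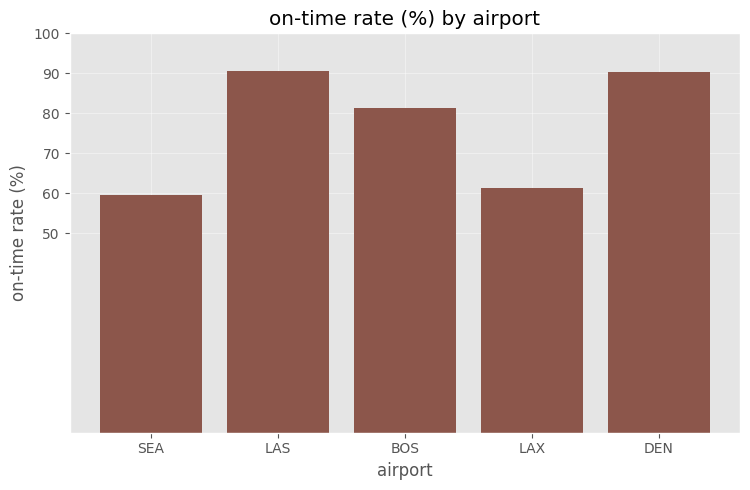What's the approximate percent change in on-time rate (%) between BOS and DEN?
≈ +12.5%

BOS ≈ 80, DEN ≈ 90; (90 − 80) / 80 ≈ +12.5%.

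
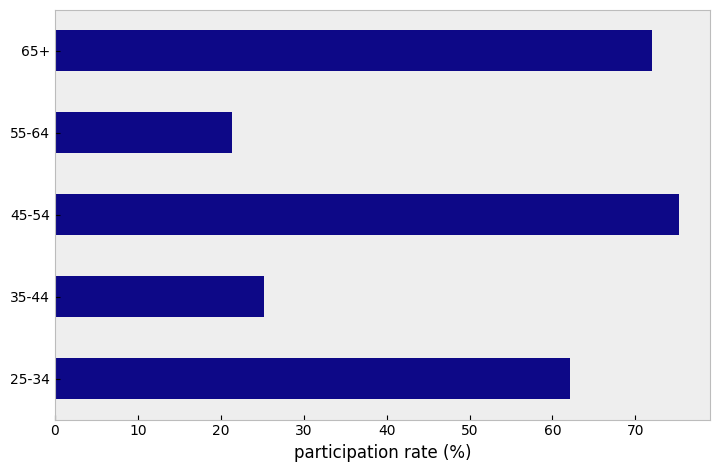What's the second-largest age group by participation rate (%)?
Top 3: 45-54 ≈ 80, 65+ ≈ 70, 25-34 ≈ 60.

65+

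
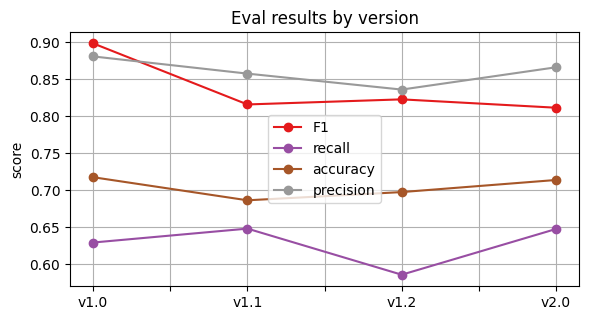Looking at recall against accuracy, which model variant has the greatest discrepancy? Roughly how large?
v1.2: recall ≈ 0.60, accuracy ≈ 0.70 → gap ≈ 0.10. Next-largest (v1.0) is only ≈ 0.05.

v1.2, ≈ 0.10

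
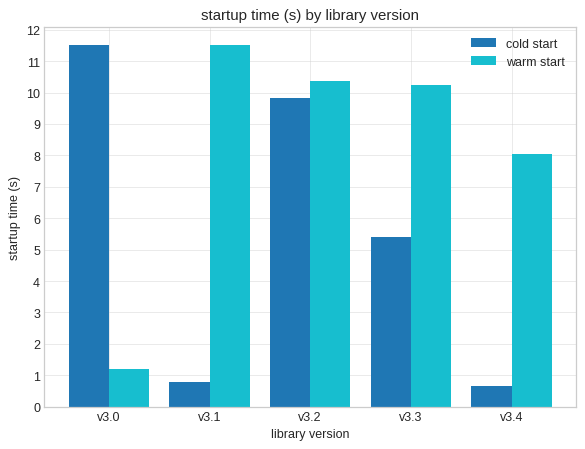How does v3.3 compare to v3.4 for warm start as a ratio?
v3.3 ≈ 10, v3.4 ≈ 8; 10/8 ≈ 1.25.

≈ 1.25×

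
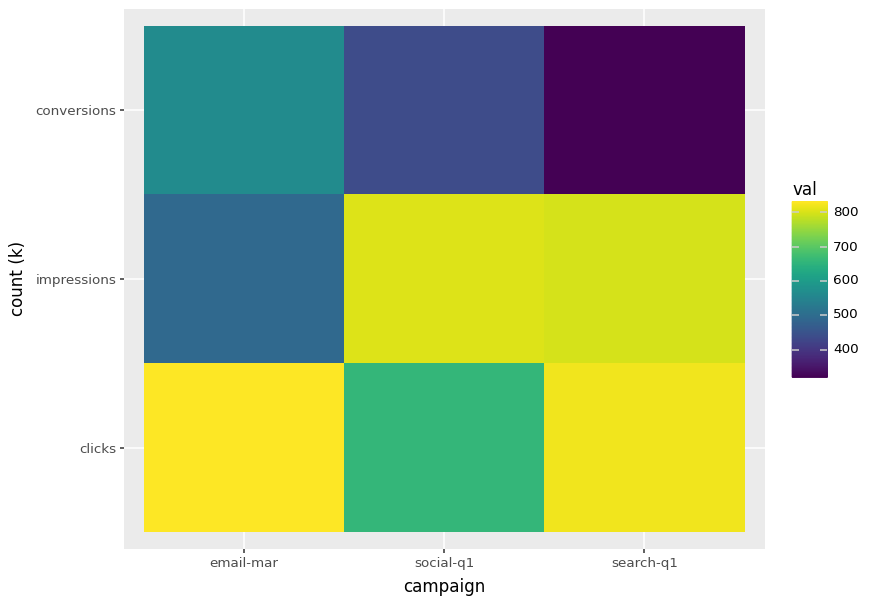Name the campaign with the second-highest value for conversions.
social-q1

Top 3 for conversions: email-mar ≈ 550, social-q1 ≈ 450, search-q1 ≈ 300.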